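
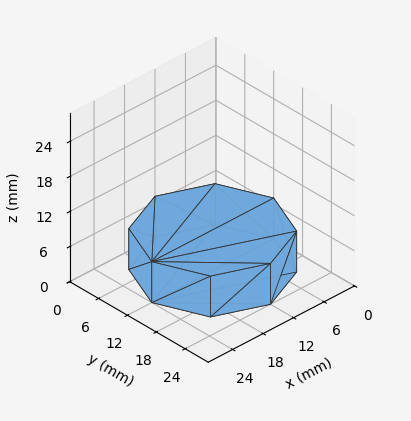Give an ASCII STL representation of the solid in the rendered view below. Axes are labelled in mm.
Reading the render: the shape is a regular 8-sided prism (a cylinder approximated with 8 flat sides), circumscribed radius ≈ 12 mm, height ≈ 7 mm (dimensions read to the nearest mm from the axis ticks). For the STL, each face is triangulated and given an outward normal.

solid part
  facet normal 0.0000 0.0000 -1.0000
    outer loop
      vertex 12.000 24.000 0.000
      vertex 20.485 20.485 0.000
      vertex 24.000 12.000 0.000
    endloop
  endfacet
  facet normal 0.0000 0.0000 -1.0000
    outer loop
      vertex 3.515 20.485 0.000
      vertex 12.000 24.000 0.000
      vertex 24.000 12.000 0.000
    endloop
  endfacet
  facet normal 0.0000 0.0000 -1.0000
    outer loop
      vertex 0.000 12.000 0.000
      vertex 3.515 20.485 0.000
      vertex 24.000 12.000 0.000
    endloop
  endfacet
  facet normal 0.0000 0.0000 -1.0000
    outer loop
      vertex 3.515 3.515 0.000
      vertex 0.000 12.000 0.000
      vertex 24.000 12.000 0.000
    endloop
  endfacet
  facet normal 0.0000 0.0000 -1.0000
    outer loop
      vertex 12.000 0.000 0.000
      vertex 3.515 3.515 0.000
      vertex 24.000 12.000 0.000
    endloop
  endfacet
  facet normal 0.0000 0.0000 -1.0000
    outer loop
      vertex 20.485 3.515 0.000
      vertex 12.000 0.000 0.000
      vertex 24.000 12.000 0.000
    endloop
  endfacet
  facet normal 0.0000 0.0000 1.0000
    outer loop
      vertex 24.000 12.000 7.000
      vertex 20.485 20.485 7.000
      vertex 12.000 24.000 7.000
    endloop
  endfacet
  facet normal 0.0000 0.0000 1.0000
    outer loop
      vertex 24.000 12.000 7.000
      vertex 12.000 24.000 7.000
      vertex 3.515 20.485 7.000
    endloop
  endfacet
  facet normal 0.0000 0.0000 1.0000
    outer loop
      vertex 24.000 12.000 7.000
      vertex 3.515 20.485 7.000
      vertex 0.000 12.000 7.000
    endloop
  endfacet
  facet normal 0.0000 0.0000 1.0000
    outer loop
      vertex 24.000 12.000 7.000
      vertex 0.000 12.000 7.000
      vertex 3.515 3.515 7.000
    endloop
  endfacet
  facet normal 0.0000 0.0000 1.0000
    outer loop
      vertex 24.000 12.000 7.000
      vertex 3.515 3.515 7.000
      vertex 12.000 0.000 7.000
    endloop
  endfacet
  facet normal 0.0000 0.0000 1.0000
    outer loop
      vertex 24.000 12.000 7.000
      vertex 12.000 0.000 7.000
      vertex 20.485 3.515 7.000
    endloop
  endfacet
  facet normal 0.9239 0.3827 0.0000
    outer loop
      vertex 24.000 12.000 0.000
      vertex 20.485 20.485 0.000
      vertex 20.485 20.485 7.000
    endloop
  endfacet
  facet normal 0.9239 0.3827 0.0000
    outer loop
      vertex 24.000 12.000 0.000
      vertex 20.485 20.485 7.000
      vertex 24.000 12.000 7.000
    endloop
  endfacet
  facet normal 0.3827 0.9239 0.0000
    outer loop
      vertex 20.485 20.485 0.000
      vertex 12.000 24.000 0.000
      vertex 12.000 24.000 7.000
    endloop
  endfacet
  facet normal 0.3827 0.9239 0.0000
    outer loop
      vertex 20.485 20.485 0.000
      vertex 12.000 24.000 7.000
      vertex 20.485 20.485 7.000
    endloop
  endfacet
  facet normal -0.3827 0.9239 0.0000
    outer loop
      vertex 12.000 24.000 0.000
      vertex 3.515 20.485 0.000
      vertex 3.515 20.485 7.000
    endloop
  endfacet
  facet normal -0.3827 0.9239 0.0000
    outer loop
      vertex 12.000 24.000 0.000
      vertex 3.515 20.485 7.000
      vertex 12.000 24.000 7.000
    endloop
  endfacet
  facet normal -0.9239 0.3827 0.0000
    outer loop
      vertex 3.515 20.485 0.000
      vertex 0.000 12.000 0.000
      vertex 0.000 12.000 7.000
    endloop
  endfacet
  facet normal -0.9239 0.3827 0.0000
    outer loop
      vertex 3.515 20.485 0.000
      vertex 0.000 12.000 7.000
      vertex 3.515 20.485 7.000
    endloop
  endfacet
  facet normal -0.9239 -0.3827 0.0000
    outer loop
      vertex 0.000 12.000 0.000
      vertex 3.515 3.515 0.000
      vertex 3.515 3.515 7.000
    endloop
  endfacet
  facet normal -0.9239 -0.3827 0.0000
    outer loop
      vertex 0.000 12.000 0.000
      vertex 3.515 3.515 7.000
      vertex 0.000 12.000 7.000
    endloop
  endfacet
  facet normal -0.3827 -0.9239 0.0000
    outer loop
      vertex 3.515 3.515 0.000
      vertex 12.000 0.000 0.000
      vertex 12.000 0.000 7.000
    endloop
  endfacet
  facet normal -0.3827 -0.9239 0.0000
    outer loop
      vertex 3.515 3.515 0.000
      vertex 12.000 0.000 7.000
      vertex 3.515 3.515 7.000
    endloop
  endfacet
  facet normal 0.3827 -0.9239 0.0000
    outer loop
      vertex 12.000 0.000 0.000
      vertex 20.485 3.515 0.000
      vertex 20.485 3.515 7.000
    endloop
  endfacet
  facet normal 0.3827 -0.9239 0.0000
    outer loop
      vertex 12.000 0.000 0.000
      vertex 20.485 3.515 7.000
      vertex 12.000 0.000 7.000
    endloop
  endfacet
  facet normal 0.9239 -0.3827 0.0000
    outer loop
      vertex 20.485 3.515 0.000
      vertex 24.000 12.000 0.000
      vertex 24.000 12.000 7.000
    endloop
  endfacet
  facet normal 0.9239 -0.3827 0.0000
    outer loop
      vertex 20.485 3.515 0.000
      vertex 24.000 12.000 7.000
      vertex 20.485 3.515 7.000
    endloop
  endfacet
endsolid part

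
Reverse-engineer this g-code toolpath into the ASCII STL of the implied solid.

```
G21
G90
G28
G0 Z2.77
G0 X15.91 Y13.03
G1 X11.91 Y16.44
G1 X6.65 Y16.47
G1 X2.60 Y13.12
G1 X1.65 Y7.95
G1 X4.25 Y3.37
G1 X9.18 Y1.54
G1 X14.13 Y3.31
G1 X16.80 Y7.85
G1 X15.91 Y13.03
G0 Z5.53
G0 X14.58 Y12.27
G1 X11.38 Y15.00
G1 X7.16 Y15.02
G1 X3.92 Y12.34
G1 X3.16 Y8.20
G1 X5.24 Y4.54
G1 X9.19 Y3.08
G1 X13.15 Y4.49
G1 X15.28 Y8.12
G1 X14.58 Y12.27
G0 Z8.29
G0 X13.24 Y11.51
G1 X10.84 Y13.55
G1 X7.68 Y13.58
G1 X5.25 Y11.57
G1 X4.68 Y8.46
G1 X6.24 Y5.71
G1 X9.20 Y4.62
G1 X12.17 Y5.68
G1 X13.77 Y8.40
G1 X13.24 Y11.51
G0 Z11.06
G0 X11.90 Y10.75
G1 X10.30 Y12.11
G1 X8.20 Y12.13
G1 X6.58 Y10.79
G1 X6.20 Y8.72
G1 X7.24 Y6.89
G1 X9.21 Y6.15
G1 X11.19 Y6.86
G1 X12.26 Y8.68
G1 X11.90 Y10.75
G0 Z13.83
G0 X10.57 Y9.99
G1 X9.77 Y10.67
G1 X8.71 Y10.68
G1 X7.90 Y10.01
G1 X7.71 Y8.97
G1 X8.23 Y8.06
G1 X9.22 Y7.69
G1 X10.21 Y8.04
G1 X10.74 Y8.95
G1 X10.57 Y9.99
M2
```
solid part
  facet normal 0.0000 0.0000 -1.0000
    outer loop
      vertex 6.13 17.92 0.00
      vertex 12.45 17.88 0.00
      vertex 17.25 13.79 0.00
    endloop
  endfacet
  facet normal 0.0000 0.0000 -1.0000
    outer loop
      vertex 1.27 13.90 0.00
      vertex 6.13 17.92 0.00
      vertex 17.25 13.79 0.00
    endloop
  endfacet
  facet normal 0.0000 0.0000 -1.0000
    outer loop
      vertex 0.13 7.69 0.00
      vertex 1.27 13.90 0.00
      vertex 17.25 13.79 0.00
    endloop
  endfacet
  facet normal 0.0000 0.0000 -1.0000
    outer loop
      vertex 3.25 2.20 0.00
      vertex 0.13 7.69 0.00
      vertex 17.25 13.79 0.00
    endloop
  endfacet
  facet normal 0.0000 0.0000 -1.0000
    outer loop
      vertex 9.17 0.00 0.00
      vertex 3.25 2.20 0.00
      vertex 17.25 13.79 0.00
    endloop
  endfacet
  facet normal 0.0000 0.0000 -1.0000
    outer loop
      vertex 15.11 2.12 0.00
      vertex 9.17 0.00 0.00
      vertex 17.25 13.79 0.00
    endloop
  endfacet
  facet normal 0.0000 0.0000 -1.0000
    outer loop
      vertex 18.31 7.57 0.00
      vertex 15.11 2.12 0.00
      vertex 17.25 13.79 0.00
    endloop
  endfacet
  facet normal 0.5748 0.6746 0.4633
    outer loop
      vertex 17.25 13.79 0.00
      vertex 12.45 17.88 0.00
      vertex 9.23 9.23 16.59
    endloop
  endfacet
  facet normal 0.0056 0.8862 0.4632
    outer loop
      vertex 12.45 17.88 0.00
      vertex 6.13 17.92 0.00
      vertex 9.23 9.23 16.59
    endloop
  endfacet
  facet normal -0.5649 0.6829 0.4633
    outer loop
      vertex 6.13 17.92 0.00
      vertex 1.27 13.90 0.00
      vertex 9.23 9.23 16.59
    endloop
  endfacet
  facet normal -0.8717 0.1600 0.4633
    outer loop
      vertex 1.27 13.90 0.00
      vertex 0.13 7.69 0.00
      vertex 9.23 9.23 16.59
    endloop
  endfacet
  facet normal -0.7705 -0.4379 0.4633
    outer loop
      vertex 0.13 7.69 0.00
      vertex 3.25 2.20 0.00
      vertex 9.23 9.23 16.59
    endloop
  endfacet
  facet normal -0.3087 -0.8307 0.4633
    outer loop
      vertex 3.25 2.20 0.00
      vertex 9.17 0.00 0.00
      vertex 9.23 9.23 16.59
    endloop
  endfacet
  facet normal 0.2979 -0.8346 0.4633
    outer loop
      vertex 9.17 0.00 0.00
      vertex 15.11 2.12 0.00
      vertex 9.23 9.23 16.59
    endloop
  endfacet
  facet normal 0.7643 -0.4487 0.4632
    outer loop
      vertex 15.11 2.12 0.00
      vertex 18.31 7.57 0.00
      vertex 9.23 9.23 16.59
    endloop
  endfacet
  facet normal 0.8736 0.1489 0.4633
    outer loop
      vertex 18.31 7.57 0.00
      vertex 17.25 13.79 0.00
      vertex 9.23 9.23 16.59
    endloop
  endfacet
endsolid part

The G0 Z moves step by Δz≈2.77 mm. The G1 loops shrink linearly with z, so the solid tapers from its base footprint up to z≈16.6. Closing with a flat bottom cap and the tapered top and triangulating gives 16 facets — a regular 9-sided pyramid, base circumscribed radius ≈ 9.23 mm, apex at z ≈ 16.6 mm.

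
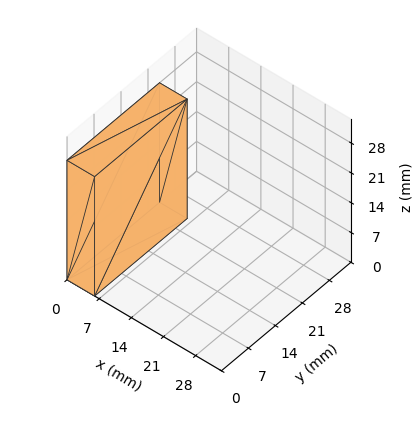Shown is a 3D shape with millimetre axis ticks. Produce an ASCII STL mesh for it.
Reading the render: the shape is a rectangular box, roughly 6 × 24 mm footprint and 28 mm tall (dimensions read to the nearest mm from the axis ticks). For the STL, each face is triangulated and given an outward normal.

solid part
  facet normal 0.0000 0.0000 -1.0000
    outer loop
      vertex 6.00 24.00 0.00
      vertex 6.00 0.00 0.00
      vertex 0.00 0.00 0.00
    endloop
  endfacet
  facet normal 0.0000 0.0000 -1.0000
    outer loop
      vertex 0.00 24.00 0.00
      vertex 6.00 24.00 0.00
      vertex 0.00 0.00 0.00
    endloop
  endfacet
  facet normal 0.0000 0.0000 1.0000
    outer loop
      vertex 0.00 0.00 28.00
      vertex 6.00 0.00 28.00
      vertex 6.00 24.00 28.00
    endloop
  endfacet
  facet normal 0.0000 0.0000 1.0000
    outer loop
      vertex 0.00 0.00 28.00
      vertex 6.00 24.00 28.00
      vertex 0.00 24.00 28.00
    endloop
  endfacet
  facet normal 0.0000 -1.0000 0.0000
    outer loop
      vertex 0.00 0.00 0.00
      vertex 6.00 0.00 0.00
      vertex 6.00 0.00 28.00
    endloop
  endfacet
  facet normal 0.0000 -1.0000 0.0000
    outer loop
      vertex 0.00 0.00 0.00
      vertex 6.00 0.00 28.00
      vertex 0.00 0.00 28.00
    endloop
  endfacet
  facet normal 0.0000 1.0000 0.0000
    outer loop
      vertex 6.00 24.00 28.00
      vertex 6.00 24.00 0.00
      vertex 0.00 24.00 0.00
    endloop
  endfacet
  facet normal 0.0000 1.0000 0.0000
    outer loop
      vertex 0.00 24.00 28.00
      vertex 6.00 24.00 28.00
      vertex 0.00 24.00 0.00
    endloop
  endfacet
  facet normal -1.0000 0.0000 0.0000
    outer loop
      vertex 0.00 24.00 28.00
      vertex 0.00 24.00 0.00
      vertex 0.00 0.00 0.00
    endloop
  endfacet
  facet normal -1.0000 0.0000 0.0000
    outer loop
      vertex 0.00 0.00 28.00
      vertex 0.00 24.00 28.00
      vertex 0.00 0.00 0.00
    endloop
  endfacet
  facet normal 1.0000 0.0000 0.0000
    outer loop
      vertex 6.00 0.00 0.00
      vertex 6.00 24.00 0.00
      vertex 6.00 24.00 28.00
    endloop
  endfacet
  facet normal 1.0000 0.0000 0.0000
    outer loop
      vertex 6.00 0.00 0.00
      vertex 6.00 24.00 28.00
      vertex 6.00 0.00 28.00
    endloop
  endfacet
endsolid part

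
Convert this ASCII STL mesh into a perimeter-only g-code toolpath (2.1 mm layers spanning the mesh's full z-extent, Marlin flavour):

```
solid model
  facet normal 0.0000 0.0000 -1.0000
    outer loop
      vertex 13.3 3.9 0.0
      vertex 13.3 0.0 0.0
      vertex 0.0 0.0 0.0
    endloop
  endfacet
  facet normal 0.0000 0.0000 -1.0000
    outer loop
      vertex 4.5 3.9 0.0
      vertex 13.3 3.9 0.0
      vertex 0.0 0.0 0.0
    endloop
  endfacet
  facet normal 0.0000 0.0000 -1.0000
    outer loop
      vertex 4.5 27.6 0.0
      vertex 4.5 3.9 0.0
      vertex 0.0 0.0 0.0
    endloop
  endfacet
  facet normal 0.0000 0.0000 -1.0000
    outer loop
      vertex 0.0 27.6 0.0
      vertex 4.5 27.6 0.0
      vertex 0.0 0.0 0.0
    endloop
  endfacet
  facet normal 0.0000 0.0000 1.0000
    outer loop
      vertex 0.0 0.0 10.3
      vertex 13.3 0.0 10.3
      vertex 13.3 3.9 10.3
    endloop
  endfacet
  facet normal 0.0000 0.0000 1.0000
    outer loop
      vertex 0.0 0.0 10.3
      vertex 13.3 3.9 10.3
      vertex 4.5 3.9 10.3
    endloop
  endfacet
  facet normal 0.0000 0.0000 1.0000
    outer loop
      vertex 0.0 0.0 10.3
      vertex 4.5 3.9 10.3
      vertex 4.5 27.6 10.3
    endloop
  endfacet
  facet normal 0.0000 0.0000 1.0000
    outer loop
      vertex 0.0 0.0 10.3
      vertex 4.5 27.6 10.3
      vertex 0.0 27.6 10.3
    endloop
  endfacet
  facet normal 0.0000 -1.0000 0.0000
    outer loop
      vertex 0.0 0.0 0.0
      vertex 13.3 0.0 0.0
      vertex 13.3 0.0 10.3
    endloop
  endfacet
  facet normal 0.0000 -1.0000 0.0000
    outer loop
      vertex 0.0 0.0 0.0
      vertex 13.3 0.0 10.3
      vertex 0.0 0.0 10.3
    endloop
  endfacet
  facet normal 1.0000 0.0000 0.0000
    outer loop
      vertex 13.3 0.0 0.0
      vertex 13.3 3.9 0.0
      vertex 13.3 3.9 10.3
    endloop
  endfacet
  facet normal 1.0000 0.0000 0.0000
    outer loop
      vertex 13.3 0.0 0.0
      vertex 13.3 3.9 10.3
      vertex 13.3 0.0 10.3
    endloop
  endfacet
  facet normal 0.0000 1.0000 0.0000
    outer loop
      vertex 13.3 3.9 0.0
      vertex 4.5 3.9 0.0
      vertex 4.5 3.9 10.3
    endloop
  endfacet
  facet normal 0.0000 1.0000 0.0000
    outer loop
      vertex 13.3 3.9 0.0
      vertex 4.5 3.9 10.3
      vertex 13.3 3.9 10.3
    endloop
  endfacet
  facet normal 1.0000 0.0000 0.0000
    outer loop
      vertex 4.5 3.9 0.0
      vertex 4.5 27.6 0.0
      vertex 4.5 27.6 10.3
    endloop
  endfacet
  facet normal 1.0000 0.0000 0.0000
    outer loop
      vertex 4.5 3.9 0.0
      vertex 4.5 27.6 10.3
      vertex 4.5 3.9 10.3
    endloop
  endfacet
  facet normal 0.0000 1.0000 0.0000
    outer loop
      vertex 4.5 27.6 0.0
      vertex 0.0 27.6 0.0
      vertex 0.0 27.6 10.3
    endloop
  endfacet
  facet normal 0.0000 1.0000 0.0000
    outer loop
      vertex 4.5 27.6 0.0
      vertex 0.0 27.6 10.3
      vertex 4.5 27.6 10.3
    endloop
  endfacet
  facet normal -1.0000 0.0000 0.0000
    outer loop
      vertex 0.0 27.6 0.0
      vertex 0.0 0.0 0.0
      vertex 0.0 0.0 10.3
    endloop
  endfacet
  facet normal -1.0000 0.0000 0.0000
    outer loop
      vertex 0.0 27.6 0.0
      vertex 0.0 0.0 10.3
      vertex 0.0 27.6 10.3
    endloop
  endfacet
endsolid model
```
; perimeter-only toolpath
G21 ; units = mm
G90 ; absolute positioning
G28 ; home
; layer 1
G0 Z2.1
G0 X0.0 Y0.0
G1 X13.3 Y0.0
G1 X13.3 Y3.9
G1 X4.5 Y3.9
G1 X4.5 Y27.6
G1 X0.0 Y27.6
G1 X0.0 Y0.0
; layer 2
G0 Z4.1
G0 X0.0 Y0.0
G1 X13.3 Y0.0
G1 X13.3 Y3.9
G1 X4.5 Y3.9
G1 X4.5 Y27.6
G1 X0.0 Y27.6
G1 X0.0 Y0.0
; layer 3
G0 Z6.2
G0 X0.0 Y0.0
G1 X13.3 Y0.0
G1 X13.3 Y3.9
G1 X4.5 Y3.9
G1 X4.5 Y27.6
G1 X0.0 Y27.6
G1 X0.0 Y0.0
; layer 4
G0 Z8.2
G0 X0.0 Y0.0
G1 X13.3 Y0.0
G1 X13.3 Y3.9
G1 X4.5 Y3.9
G1 X4.5 Y27.6
G1 X0.0 Y27.6
G1 X0.0 Y0.0
; layer 5
G0 Z10.3
G0 X0.0 Y0.0
G1 X13.3 Y0.0
G1 X13.3 Y3.9
G1 X4.5 Y3.9
G1 X4.5 Y27.6
G1 X0.0 Y27.6
G1 X0.0 Y0.0
M2 ; end

The solid is an L-shaped prism: outer 13.3 × 27.6 mm, arm thicknesses ≈ 3.9 mm (horizontal) and 4.5 mm (vertical), extruded 10.3 mm in z. Slicing at Δz = 2.1 mm — 5 equal slices spanning the solid's height, so layer i sits at z = i·h/5 — gives 5 non-empty perimeters. Each is a 6-segment closed polygon; G0 lifts to the layer z and rapids to the start vertex, then G1 traces the edges.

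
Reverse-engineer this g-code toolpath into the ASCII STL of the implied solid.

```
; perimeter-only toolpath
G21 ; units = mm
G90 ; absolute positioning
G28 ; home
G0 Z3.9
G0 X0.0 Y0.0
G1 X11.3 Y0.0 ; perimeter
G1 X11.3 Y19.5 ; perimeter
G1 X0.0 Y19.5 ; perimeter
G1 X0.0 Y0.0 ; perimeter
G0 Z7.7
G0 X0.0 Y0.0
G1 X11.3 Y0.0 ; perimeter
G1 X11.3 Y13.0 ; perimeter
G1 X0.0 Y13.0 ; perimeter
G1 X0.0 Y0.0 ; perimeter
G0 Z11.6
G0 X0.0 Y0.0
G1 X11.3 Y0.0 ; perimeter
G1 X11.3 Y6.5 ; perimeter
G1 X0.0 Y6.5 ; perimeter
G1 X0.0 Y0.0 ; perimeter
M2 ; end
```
solid part
  facet normal 0.0000 0.0000 -1.0000
    outer loop
      vertex 11.3 26.0 0.0
      vertex 11.3 0.0 0.0
      vertex 0.0 0.0 0.0
    endloop
  endfacet
  facet normal 0.0000 0.0000 -1.0000
    outer loop
      vertex 0.0 26.0 0.0
      vertex 11.3 26.0 0.0
      vertex 0.0 0.0 0.0
    endloop
  endfacet
  facet normal 0.0000 -1.0000 0.0000
    outer loop
      vertex 0.0 0.0 0.0
      vertex 11.3 0.0 0.0
      vertex 11.3 0.0 15.4
    endloop
  endfacet
  facet normal 0.0000 -1.0000 0.0000
    outer loop
      vertex 0.0 0.0 0.0
      vertex 11.3 0.0 15.4
      vertex 0.0 0.0 15.4
    endloop
  endfacet
  facet normal 0.0000 0.5096 0.8604
    outer loop
      vertex 0.0 0.0 15.4
      vertex 11.3 0.0 15.4
      vertex 11.3 26.0 0.0
    endloop
  endfacet
  facet normal 0.0000 0.5096 0.8604
    outer loop
      vertex 0.0 0.0 15.4
      vertex 11.3 26.0 0.0
      vertex 0.0 26.0 0.0
    endloop
  endfacet
  facet normal -1.0000 0.0000 0.0000
    outer loop
      vertex 0.0 0.0 15.4
      vertex 0.0 26.0 0.0
      vertex 0.0 0.0 0.0
    endloop
  endfacet
  facet normal 1.0000 0.0000 0.0000
    outer loop
      vertex 11.3 0.0 0.0
      vertex 11.3 26.0 0.0
      vertex 11.3 0.0 15.4
    endloop
  endfacet
endsolid part

The G0 Z moves step by Δz≈3.9 mm. The G1 loops shrink linearly with z, so the solid tapers from its base footprint up to z≈15.4. Closing with a flat bottom cap and the tapered top and triangulating gives 8 facets — a wedge (ramp): 11.3 × 26 mm base, rising to 15.4 mm along the y=0 edge and sloping linearly to z=0 at y=26.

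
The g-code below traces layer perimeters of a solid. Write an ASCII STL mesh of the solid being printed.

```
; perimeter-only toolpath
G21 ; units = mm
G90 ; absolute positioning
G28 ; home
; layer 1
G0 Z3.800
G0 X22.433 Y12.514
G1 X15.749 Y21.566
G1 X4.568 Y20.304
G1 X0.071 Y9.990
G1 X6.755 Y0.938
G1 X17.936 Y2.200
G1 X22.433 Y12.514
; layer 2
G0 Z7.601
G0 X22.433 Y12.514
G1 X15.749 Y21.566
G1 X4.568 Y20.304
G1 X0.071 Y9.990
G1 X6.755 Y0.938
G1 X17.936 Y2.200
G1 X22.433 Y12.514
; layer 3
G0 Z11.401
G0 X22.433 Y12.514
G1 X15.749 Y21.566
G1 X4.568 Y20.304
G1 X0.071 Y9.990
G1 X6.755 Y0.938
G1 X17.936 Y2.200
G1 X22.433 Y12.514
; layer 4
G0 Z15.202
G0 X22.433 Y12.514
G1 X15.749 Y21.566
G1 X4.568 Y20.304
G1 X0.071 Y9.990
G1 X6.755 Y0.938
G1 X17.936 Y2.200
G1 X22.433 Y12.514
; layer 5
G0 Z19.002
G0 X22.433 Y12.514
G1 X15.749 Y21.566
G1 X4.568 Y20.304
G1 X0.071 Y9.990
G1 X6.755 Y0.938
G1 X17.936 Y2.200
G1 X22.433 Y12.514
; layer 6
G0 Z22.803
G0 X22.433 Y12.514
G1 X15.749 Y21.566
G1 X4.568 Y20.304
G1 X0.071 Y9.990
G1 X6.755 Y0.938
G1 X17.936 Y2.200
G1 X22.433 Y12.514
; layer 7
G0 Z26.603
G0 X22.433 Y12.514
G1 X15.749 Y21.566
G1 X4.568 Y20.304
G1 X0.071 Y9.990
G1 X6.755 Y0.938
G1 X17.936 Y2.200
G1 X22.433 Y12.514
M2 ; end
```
solid part
  facet normal 0.0000 0.0000 -1.0000
    outer loop
      vertex 4.568 20.304 0.000
      vertex 15.749 21.566 0.000
      vertex 22.433 12.514 0.000
    endloop
  endfacet
  facet normal 0.0000 0.0000 -1.0000
    outer loop
      vertex 0.071 9.990 0.000
      vertex 4.568 20.304 0.000
      vertex 22.433 12.514 0.000
    endloop
  endfacet
  facet normal 0.0000 0.0000 -1.0000
    outer loop
      vertex 6.755 0.938 0.000
      vertex 0.071 9.990 0.000
      vertex 22.433 12.514 0.000
    endloop
  endfacet
  facet normal 0.0000 0.0000 -1.0000
    outer loop
      vertex 17.936 2.200 0.000
      vertex 6.755 0.938 0.000
      vertex 22.433 12.514 0.000
    endloop
  endfacet
  facet normal 0.0000 0.0000 1.0000
    outer loop
      vertex 22.433 12.514 26.603
      vertex 15.749 21.566 26.603
      vertex 4.568 20.304 26.603
    endloop
  endfacet
  facet normal 0.0000 0.0000 1.0000
    outer loop
      vertex 22.433 12.514 26.603
      vertex 4.568 20.304 26.603
      vertex 0.071 9.990 26.603
    endloop
  endfacet
  facet normal 0.0000 0.0000 1.0000
    outer loop
      vertex 22.433 12.514 26.603
      vertex 0.071 9.990 26.603
      vertex 6.755 0.938 26.603
    endloop
  endfacet
  facet normal 0.0000 0.0000 1.0000
    outer loop
      vertex 22.433 12.514 26.603
      vertex 6.755 0.938 26.603
      vertex 17.936 2.200 26.603
    endloop
  endfacet
  facet normal 0.8045 0.5940 0.0000
    outer loop
      vertex 22.433 12.514 0.000
      vertex 15.749 21.566 0.000
      vertex 15.749 21.566 26.603
    endloop
  endfacet
  facet normal 0.8045 0.5940 0.0000
    outer loop
      vertex 22.433 12.514 0.000
      vertex 15.749 21.566 26.603
      vertex 22.433 12.514 26.603
    endloop
  endfacet
  facet normal -0.1122 0.9937 0.0000
    outer loop
      vertex 15.749 21.566 0.000
      vertex 4.568 20.304 0.000
      vertex 4.568 20.304 26.603
    endloop
  endfacet
  facet normal -0.1122 0.9937 0.0000
    outer loop
      vertex 15.749 21.566 0.000
      vertex 4.568 20.304 26.603
      vertex 15.749 21.566 26.603
    endloop
  endfacet
  facet normal -0.9167 0.3997 0.0000
    outer loop
      vertex 4.568 20.304 0.000
      vertex 0.071 9.990 0.000
      vertex 0.071 9.990 26.603
    endloop
  endfacet
  facet normal -0.9167 0.3997 0.0000
    outer loop
      vertex 4.568 20.304 0.000
      vertex 0.071 9.990 26.603
      vertex 4.568 20.304 26.603
    endloop
  endfacet
  facet normal -0.8045 -0.5940 0.0000
    outer loop
      vertex 0.071 9.990 0.000
      vertex 6.755 0.938 0.000
      vertex 6.755 0.938 26.603
    endloop
  endfacet
  facet normal -0.8045 -0.5940 0.0000
    outer loop
      vertex 0.071 9.990 0.000
      vertex 6.755 0.938 26.603
      vertex 0.071 9.990 26.603
    endloop
  endfacet
  facet normal 0.1122 -0.9937 0.0000
    outer loop
      vertex 6.755 0.938 0.000
      vertex 17.936 2.200 0.000
      vertex 17.936 2.200 26.603
    endloop
  endfacet
  facet normal 0.1122 -0.9937 0.0000
    outer loop
      vertex 6.755 0.938 0.000
      vertex 17.936 2.200 26.603
      vertex 6.755 0.938 26.603
    endloop
  endfacet
  facet normal 0.9167 -0.3997 0.0000
    outer loop
      vertex 17.936 2.200 0.000
      vertex 22.433 12.514 0.000
      vertex 22.433 12.514 26.603
    endloop
  endfacet
  facet normal 0.9167 -0.3997 0.0000
    outer loop
      vertex 17.936 2.200 0.000
      vertex 22.433 12.514 26.603
      vertex 17.936 2.200 26.603
    endloop
  endfacet
endsolid part

The G0 Z moves step by Δz≈3.800 mm. Every layer's G1 loop is the same polygon, so the solid is a straight extrusion of it from z=0 to z≈26.6. Closing with flat bottom and top caps and triangulating gives 20 facets — a regular 6-sided prism (a cylinder approximated with 6 flat sides), circumscribed radius ≈ 11.3 mm, height ≈ 26.6 mm.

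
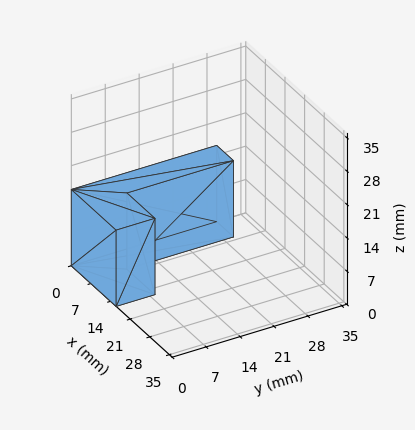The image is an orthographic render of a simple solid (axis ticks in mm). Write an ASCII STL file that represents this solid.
Reading the render: the shape is an L-shaped prism: outer 16 × 30 mm, arm thicknesses ≈ 8 mm (horizontal) and 6 mm (vertical), extruded 16 mm in z (dimensions read to the nearest mm from the axis ticks). For the STL, each face is triangulated and given an outward normal.

solid part
  facet normal 0.0000 0.0000 -1.0000
    outer loop
      vertex 16.00 8.00 0.00
      vertex 16.00 0.00 0.00
      vertex 0.00 0.00 0.00
    endloop
  endfacet
  facet normal 0.0000 0.0000 -1.0000
    outer loop
      vertex 6.00 8.00 0.00
      vertex 16.00 8.00 0.00
      vertex 0.00 0.00 0.00
    endloop
  endfacet
  facet normal 0.0000 0.0000 -1.0000
    outer loop
      vertex 6.00 30.00 0.00
      vertex 6.00 8.00 0.00
      vertex 0.00 0.00 0.00
    endloop
  endfacet
  facet normal 0.0000 0.0000 -1.0000
    outer loop
      vertex 0.00 30.00 0.00
      vertex 6.00 30.00 0.00
      vertex 0.00 0.00 0.00
    endloop
  endfacet
  facet normal 0.0000 0.0000 1.0000
    outer loop
      vertex 0.00 0.00 16.00
      vertex 16.00 0.00 16.00
      vertex 16.00 8.00 16.00
    endloop
  endfacet
  facet normal 0.0000 0.0000 1.0000
    outer loop
      vertex 0.00 0.00 16.00
      vertex 16.00 8.00 16.00
      vertex 6.00 8.00 16.00
    endloop
  endfacet
  facet normal 0.0000 0.0000 1.0000
    outer loop
      vertex 0.00 0.00 16.00
      vertex 6.00 8.00 16.00
      vertex 6.00 30.00 16.00
    endloop
  endfacet
  facet normal 0.0000 0.0000 1.0000
    outer loop
      vertex 0.00 0.00 16.00
      vertex 6.00 30.00 16.00
      vertex 0.00 30.00 16.00
    endloop
  endfacet
  facet normal 0.0000 -1.0000 0.0000
    outer loop
      vertex 0.00 0.00 0.00
      vertex 16.00 0.00 0.00
      vertex 16.00 0.00 16.00
    endloop
  endfacet
  facet normal 0.0000 -1.0000 0.0000
    outer loop
      vertex 0.00 0.00 0.00
      vertex 16.00 0.00 16.00
      vertex 0.00 0.00 16.00
    endloop
  endfacet
  facet normal 1.0000 0.0000 0.0000
    outer loop
      vertex 16.00 0.00 0.00
      vertex 16.00 8.00 0.00
      vertex 16.00 8.00 16.00
    endloop
  endfacet
  facet normal 1.0000 0.0000 0.0000
    outer loop
      vertex 16.00 0.00 0.00
      vertex 16.00 8.00 16.00
      vertex 16.00 0.00 16.00
    endloop
  endfacet
  facet normal 0.0000 1.0000 0.0000
    outer loop
      vertex 16.00 8.00 0.00
      vertex 6.00 8.00 0.00
      vertex 6.00 8.00 16.00
    endloop
  endfacet
  facet normal 0.0000 1.0000 0.0000
    outer loop
      vertex 16.00 8.00 0.00
      vertex 6.00 8.00 16.00
      vertex 16.00 8.00 16.00
    endloop
  endfacet
  facet normal 1.0000 0.0000 0.0000
    outer loop
      vertex 6.00 8.00 0.00
      vertex 6.00 30.00 0.00
      vertex 6.00 30.00 16.00
    endloop
  endfacet
  facet normal 1.0000 0.0000 0.0000
    outer loop
      vertex 6.00 8.00 0.00
      vertex 6.00 30.00 16.00
      vertex 6.00 8.00 16.00
    endloop
  endfacet
  facet normal 0.0000 1.0000 0.0000
    outer loop
      vertex 6.00 30.00 0.00
      vertex 0.00 30.00 0.00
      vertex 0.00 30.00 16.00
    endloop
  endfacet
  facet normal 0.0000 1.0000 0.0000
    outer loop
      vertex 6.00 30.00 0.00
      vertex 0.00 30.00 16.00
      vertex 6.00 30.00 16.00
    endloop
  endfacet
  facet normal -1.0000 0.0000 0.0000
    outer loop
      vertex 0.00 30.00 0.00
      vertex 0.00 0.00 0.00
      vertex 0.00 0.00 16.00
    endloop
  endfacet
  facet normal -1.0000 0.0000 0.0000
    outer loop
      vertex 0.00 30.00 0.00
      vertex 0.00 0.00 16.00
      vertex 0.00 30.00 16.00
    endloop
  endfacet
endsolid part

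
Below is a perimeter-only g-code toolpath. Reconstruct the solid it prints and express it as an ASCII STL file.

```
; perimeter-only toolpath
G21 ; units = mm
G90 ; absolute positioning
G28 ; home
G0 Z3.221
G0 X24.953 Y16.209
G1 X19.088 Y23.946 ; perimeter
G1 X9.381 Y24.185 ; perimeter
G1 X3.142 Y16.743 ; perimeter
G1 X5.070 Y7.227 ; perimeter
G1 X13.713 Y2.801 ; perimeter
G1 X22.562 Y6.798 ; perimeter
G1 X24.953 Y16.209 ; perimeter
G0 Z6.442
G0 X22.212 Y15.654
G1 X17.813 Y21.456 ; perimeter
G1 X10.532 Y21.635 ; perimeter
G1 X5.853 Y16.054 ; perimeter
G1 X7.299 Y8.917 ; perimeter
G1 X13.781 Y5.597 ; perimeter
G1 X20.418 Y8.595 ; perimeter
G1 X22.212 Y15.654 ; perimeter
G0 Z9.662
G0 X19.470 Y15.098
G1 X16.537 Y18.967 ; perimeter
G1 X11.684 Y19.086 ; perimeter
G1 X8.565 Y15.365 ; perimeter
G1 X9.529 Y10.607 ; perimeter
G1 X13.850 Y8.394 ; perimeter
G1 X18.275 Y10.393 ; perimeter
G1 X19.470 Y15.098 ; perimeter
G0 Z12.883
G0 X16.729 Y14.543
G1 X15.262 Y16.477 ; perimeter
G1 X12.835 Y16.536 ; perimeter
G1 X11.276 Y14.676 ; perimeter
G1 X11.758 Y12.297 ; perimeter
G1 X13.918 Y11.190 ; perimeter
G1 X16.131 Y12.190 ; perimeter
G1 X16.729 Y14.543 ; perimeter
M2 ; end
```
solid part
  facet normal 0.0000 0.0000 -1.0000
    outer loop
      vertex 8.229 26.734 0.000
      vertex 20.363 26.436 0.000
      vertex 27.695 16.765 0.000
    endloop
  endfacet
  facet normal 0.0000 0.0000 -1.0000
    outer loop
      vertex 0.431 17.432 0.000
      vertex 8.229 26.734 0.000
      vertex 27.695 16.765 0.000
    endloop
  endfacet
  facet normal 0.0000 0.0000 -1.0000
    outer loop
      vertex 2.841 5.537 0.000
      vertex 0.431 17.432 0.000
      vertex 27.695 16.765 0.000
    endloop
  endfacet
  facet normal 0.0000 0.0000 -1.0000
    outer loop
      vertex 13.644 0.004 0.000
      vertex 2.841 5.537 0.000
      vertex 27.695 16.765 0.000
    endloop
  endfacet
  facet normal 0.0000 0.0000 -1.0000
    outer loop
      vertex 24.706 5.001 0.000
      vertex 13.644 0.004 0.000
      vertex 27.695 16.765 0.000
    endloop
  endfacet
  facet normal 0.6276 0.4758 0.6163
    outer loop
      vertex 27.695 16.765 0.000
      vertex 20.363 26.436 0.000
      vertex 13.987 13.987 16.104
    endloop
  endfacet
  facet normal 0.0193 0.7873 0.6163
    outer loop
      vertex 20.363 26.436 0.000
      vertex 8.229 26.734 0.000
      vertex 13.987 13.987 16.104
    endloop
  endfacet
  facet normal -0.6035 0.5059 0.6163
    outer loop
      vertex 8.229 26.734 0.000
      vertex 0.431 17.432 0.000
      vertex 13.987 13.987 16.104
    endloop
  endfacet
  facet normal -0.7718 -0.1564 0.6163
    outer loop
      vertex 0.431 17.432 0.000
      vertex 2.841 5.537 0.000
      vertex 13.987 13.987 16.104
    endloop
  endfacet
  facet normal -0.3590 -0.7009 0.6163
    outer loop
      vertex 2.841 5.537 0.000
      vertex 13.644 0.004 0.000
      vertex 13.987 13.987 16.104
    endloop
  endfacet
  facet normal 0.3242 -0.7177 0.6163
    outer loop
      vertex 13.644 0.004 0.000
      vertex 24.706 5.001 0.000
      vertex 13.987 13.987 16.104
    endloop
  endfacet
  facet normal 0.7633 -0.1939 0.6163
    outer loop
      vertex 24.706 5.001 0.000
      vertex 27.695 16.765 0.000
      vertex 13.987 13.987 16.104
    endloop
  endfacet
endsolid part

The G0 Z moves step by Δz≈3.221 mm. The G1 loops shrink linearly with z, so the solid tapers from its base footprint up to z≈16.1. Closing with a flat bottom cap and the tapered top and triangulating gives 12 facets — a regular 7-sided pyramid, base circumscribed radius ≈ 14 mm, apex at z ≈ 16.1 mm.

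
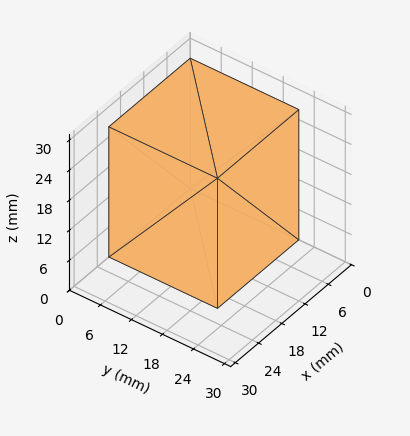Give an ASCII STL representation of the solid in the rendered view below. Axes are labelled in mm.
Reading the render: the shape is a rectangular box, roughly 21 × 21 mm footprint and 26 mm tall (dimensions read to the nearest mm from the axis ticks). For the STL, each face is triangulated and given an outward normal.

solid part
  facet normal 0.0000 0.0000 -1.0000
    outer loop
      vertex 21.000 21.000 0.000
      vertex 21.000 0.000 0.000
      vertex 0.000 0.000 0.000
    endloop
  endfacet
  facet normal 0.0000 0.0000 -1.0000
    outer loop
      vertex 0.000 21.000 0.000
      vertex 21.000 21.000 0.000
      vertex 0.000 0.000 0.000
    endloop
  endfacet
  facet normal 0.0000 0.0000 1.0000
    outer loop
      vertex 0.000 0.000 26.000
      vertex 21.000 0.000 26.000
      vertex 21.000 21.000 26.000
    endloop
  endfacet
  facet normal 0.0000 0.0000 1.0000
    outer loop
      vertex 0.000 0.000 26.000
      vertex 21.000 21.000 26.000
      vertex 0.000 21.000 26.000
    endloop
  endfacet
  facet normal 0.0000 -1.0000 0.0000
    outer loop
      vertex 0.000 0.000 0.000
      vertex 21.000 0.000 0.000
      vertex 21.000 0.000 26.000
    endloop
  endfacet
  facet normal 0.0000 -1.0000 0.0000
    outer loop
      vertex 0.000 0.000 0.000
      vertex 21.000 0.000 26.000
      vertex 0.000 0.000 26.000
    endloop
  endfacet
  facet normal 0.0000 1.0000 0.0000
    outer loop
      vertex 21.000 21.000 26.000
      vertex 21.000 21.000 0.000
      vertex 0.000 21.000 0.000
    endloop
  endfacet
  facet normal 0.0000 1.0000 0.0000
    outer loop
      vertex 0.000 21.000 26.000
      vertex 21.000 21.000 26.000
      vertex 0.000 21.000 0.000
    endloop
  endfacet
  facet normal -1.0000 0.0000 0.0000
    outer loop
      vertex 0.000 21.000 26.000
      vertex 0.000 21.000 0.000
      vertex 0.000 0.000 0.000
    endloop
  endfacet
  facet normal -1.0000 0.0000 0.0000
    outer loop
      vertex 0.000 0.000 26.000
      vertex 0.000 21.000 26.000
      vertex 0.000 0.000 0.000
    endloop
  endfacet
  facet normal 1.0000 0.0000 0.0000
    outer loop
      vertex 21.000 0.000 0.000
      vertex 21.000 21.000 0.000
      vertex 21.000 21.000 26.000
    endloop
  endfacet
  facet normal 1.0000 0.0000 0.0000
    outer loop
      vertex 21.000 0.000 0.000
      vertex 21.000 21.000 26.000
      vertex 21.000 0.000 26.000
    endloop
  endfacet
endsolid part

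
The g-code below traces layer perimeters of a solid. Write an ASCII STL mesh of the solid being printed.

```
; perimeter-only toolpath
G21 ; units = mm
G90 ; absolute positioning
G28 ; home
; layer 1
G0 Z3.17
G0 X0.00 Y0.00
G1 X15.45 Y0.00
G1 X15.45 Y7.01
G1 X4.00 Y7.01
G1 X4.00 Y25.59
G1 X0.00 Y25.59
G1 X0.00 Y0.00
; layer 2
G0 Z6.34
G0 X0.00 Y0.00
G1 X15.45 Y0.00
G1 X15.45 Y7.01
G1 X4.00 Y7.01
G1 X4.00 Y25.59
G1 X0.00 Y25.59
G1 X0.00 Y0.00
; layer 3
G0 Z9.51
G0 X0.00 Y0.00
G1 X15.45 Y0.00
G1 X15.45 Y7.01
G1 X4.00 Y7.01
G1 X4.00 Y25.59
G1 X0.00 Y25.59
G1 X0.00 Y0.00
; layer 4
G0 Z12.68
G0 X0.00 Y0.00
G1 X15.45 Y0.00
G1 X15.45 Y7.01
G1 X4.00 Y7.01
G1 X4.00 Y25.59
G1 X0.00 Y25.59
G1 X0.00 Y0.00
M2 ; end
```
solid part
  facet normal 0.0000 0.0000 -1.0000
    outer loop
      vertex 15.45 7.01 0.00
      vertex 15.45 0.00 0.00
      vertex 0.00 0.00 0.00
    endloop
  endfacet
  facet normal 0.0000 0.0000 -1.0000
    outer loop
      vertex 4.00 7.01 0.00
      vertex 15.45 7.01 0.00
      vertex 0.00 0.00 0.00
    endloop
  endfacet
  facet normal 0.0000 0.0000 -1.0000
    outer loop
      vertex 4.00 25.59 0.00
      vertex 4.00 7.01 0.00
      vertex 0.00 0.00 0.00
    endloop
  endfacet
  facet normal 0.0000 0.0000 -1.0000
    outer loop
      vertex 0.00 25.59 0.00
      vertex 4.00 25.59 0.00
      vertex 0.00 0.00 0.00
    endloop
  endfacet
  facet normal 0.0000 0.0000 1.0000
    outer loop
      vertex 0.00 0.00 12.68
      vertex 15.45 0.00 12.68
      vertex 15.45 7.01 12.68
    endloop
  endfacet
  facet normal 0.0000 0.0000 1.0000
    outer loop
      vertex 0.00 0.00 12.68
      vertex 15.45 7.01 12.68
      vertex 4.00 7.01 12.68
    endloop
  endfacet
  facet normal 0.0000 0.0000 1.0000
    outer loop
      vertex 0.00 0.00 12.68
      vertex 4.00 7.01 12.68
      vertex 4.00 25.59 12.68
    endloop
  endfacet
  facet normal 0.0000 0.0000 1.0000
    outer loop
      vertex 0.00 0.00 12.68
      vertex 4.00 25.59 12.68
      vertex 0.00 25.59 12.68
    endloop
  endfacet
  facet normal 0.0000 -1.0000 0.0000
    outer loop
      vertex 0.00 0.00 0.00
      vertex 15.45 0.00 0.00
      vertex 15.45 0.00 12.68
    endloop
  endfacet
  facet normal 0.0000 -1.0000 0.0000
    outer loop
      vertex 0.00 0.00 0.00
      vertex 15.45 0.00 12.68
      vertex 0.00 0.00 12.68
    endloop
  endfacet
  facet normal 1.0000 0.0000 0.0000
    outer loop
      vertex 15.45 0.00 0.00
      vertex 15.45 7.01 0.00
      vertex 15.45 7.01 12.68
    endloop
  endfacet
  facet normal 1.0000 0.0000 0.0000
    outer loop
      vertex 15.45 0.00 0.00
      vertex 15.45 7.01 12.68
      vertex 15.45 0.00 12.68
    endloop
  endfacet
  facet normal 0.0000 1.0000 0.0000
    outer loop
      vertex 15.45 7.01 0.00
      vertex 4.00 7.01 0.00
      vertex 4.00 7.01 12.68
    endloop
  endfacet
  facet normal 0.0000 1.0000 0.0000
    outer loop
      vertex 15.45 7.01 0.00
      vertex 4.00 7.01 12.68
      vertex 15.45 7.01 12.68
    endloop
  endfacet
  facet normal 1.0000 0.0000 0.0000
    outer loop
      vertex 4.00 7.01 0.00
      vertex 4.00 25.59 0.00
      vertex 4.00 25.59 12.68
    endloop
  endfacet
  facet normal 1.0000 0.0000 0.0000
    outer loop
      vertex 4.00 7.01 0.00
      vertex 4.00 25.59 12.68
      vertex 4.00 7.01 12.68
    endloop
  endfacet
  facet normal 0.0000 1.0000 0.0000
    outer loop
      vertex 4.00 25.59 0.00
      vertex 0.00 25.59 0.00
      vertex 0.00 25.59 12.68
    endloop
  endfacet
  facet normal 0.0000 1.0000 0.0000
    outer loop
      vertex 4.00 25.59 0.00
      vertex 0.00 25.59 12.68
      vertex 4.00 25.59 12.68
    endloop
  endfacet
  facet normal -1.0000 0.0000 0.0000
    outer loop
      vertex 0.00 25.59 0.00
      vertex 0.00 0.00 0.00
      vertex 0.00 0.00 12.68
    endloop
  endfacet
  facet normal -1.0000 0.0000 0.0000
    outer loop
      vertex 0.00 25.59 0.00
      vertex 0.00 0.00 12.68
      vertex 0.00 25.59 12.68
    endloop
  endfacet
endsolid part

The G0 Z moves step by Δz≈3.17 mm. Every layer's G1 loop is the same polygon, so the solid is a straight extrusion of it from z=0 to z≈12.7. Closing with flat bottom and top caps and triangulating gives 20 facets — an L-shaped prism: outer 15.4 × 25.6 mm, arm thicknesses ≈ 7.01 mm (horizontal) and 4 mm (vertical), extruded 12.7 mm in z.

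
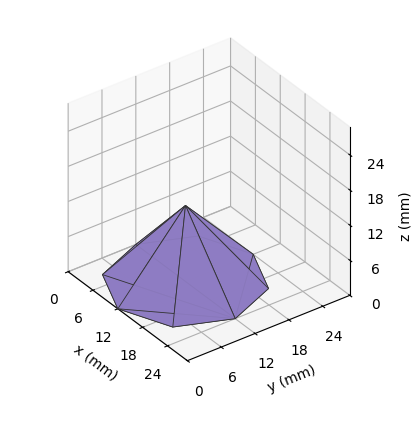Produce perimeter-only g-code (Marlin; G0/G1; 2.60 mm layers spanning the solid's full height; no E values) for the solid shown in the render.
Reading the render: the shape is a regular 8-sided pyramid, base circumscribed radius ≈ 12 mm, apex at z ≈ 13 mm (dimensions read to the nearest mm from the axis ticks). For the g-code, the solid's height is divided into equal slices at the stated Δz and each level perimeter traced with G1 moves after a G0 lift.

; perimeter-only toolpath
G21 ; units = mm
G90 ; absolute positioning
G28 ; home
; layer 1
G0 Z2.60
G0 X21.60 Y12.00
G1 X18.79 Y18.79
G1 X12.00 Y21.60
G1 X5.21 Y18.79
G1 X2.40 Y12.00
G1 X5.21 Y5.21
G1 X12.00 Y2.40
G1 X18.79 Y5.21
G1 X21.60 Y12.00
; layer 2
G0 Z5.20
G0 X19.20 Y12.00
G1 X17.09 Y17.09
G1 X12.00 Y19.20
G1 X6.91 Y17.09
G1 X4.80 Y12.00
G1 X6.91 Y6.91
G1 X12.00 Y4.80
G1 X17.09 Y6.91
G1 X19.20 Y12.00
; layer 3
G0 Z7.80
G0 X16.80 Y12.00
G1 X15.40 Y15.40
G1 X12.00 Y16.80
G1 X8.60 Y15.40
G1 X7.20 Y12.00
G1 X8.60 Y8.60
G1 X12.00 Y7.20
G1 X15.40 Y8.60
G1 X16.80 Y12.00
; layer 4
G0 Z10.40
G0 X14.40 Y12.00
G1 X13.70 Y13.70
G1 X12.00 Y14.40
G1 X10.30 Y13.70
G1 X9.60 Y12.00
G1 X10.30 Y10.30
G1 X12.00 Y9.60
G1 X13.70 Y10.30
G1 X14.40 Y12.00
M2 ; end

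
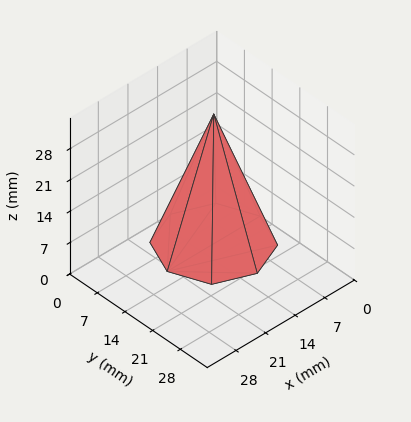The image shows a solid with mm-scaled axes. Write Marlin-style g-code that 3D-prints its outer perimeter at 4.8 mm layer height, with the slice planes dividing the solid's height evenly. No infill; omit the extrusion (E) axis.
Reading the render: the shape is a regular 8-sided pyramid, base circumscribed radius ≈ 11 mm, apex at z ≈ 29 mm (dimensions read to the nearest mm from the axis ticks). For the g-code, the solid's height is divided into equal slices at the stated Δz and each level perimeter traced with G1 moves after a G0 lift.

; perimeter-only toolpath
G21 ; units = mm
G90 ; absolute positioning
G28 ; home
; layer 1
G0 Z4.8
G0 X20.2 Y11.0
G1 X17.5 Y17.5
G1 X11.0 Y20.2
G1 X4.5 Y17.5
G1 X1.8 Y11.0
G1 X4.5 Y4.5
G1 X11.0 Y1.8
G1 X17.5 Y4.5
G1 X20.2 Y11.0
; layer 2
G0 Z9.7
G0 X18.3 Y11.0
G1 X16.2 Y16.2
G1 X11.0 Y18.3
G1 X5.8 Y16.2
G1 X3.7 Y11.0
G1 X5.8 Y5.8
G1 X11.0 Y3.7
G1 X16.2 Y5.8
G1 X18.3 Y11.0
; layer 3
G0 Z14.5
G0 X16.5 Y11.0
G1 X14.9 Y14.9
G1 X11.0 Y16.5
G1 X7.1 Y14.9
G1 X5.5 Y11.0
G1 X7.1 Y7.1
G1 X11.0 Y5.5
G1 X14.9 Y7.1
G1 X16.5 Y11.0
; layer 4
G0 Z19.3
G0 X14.7 Y11.0
G1 X13.6 Y13.6
G1 X11.0 Y14.7
G1 X8.4 Y13.6
G1 X7.3 Y11.0
G1 X8.4 Y8.4
G1 X11.0 Y7.3
G1 X13.6 Y8.4
G1 X14.7 Y11.0
; layer 5
G0 Z24.2
G0 X12.8 Y11.0
G1 X12.3 Y12.3
G1 X11.0 Y12.8
G1 X9.7 Y12.3
G1 X9.2 Y11.0
G1 X9.7 Y9.7
G1 X11.0 Y9.2
G1 X12.3 Y9.7
G1 X12.8 Y11.0
M2 ; end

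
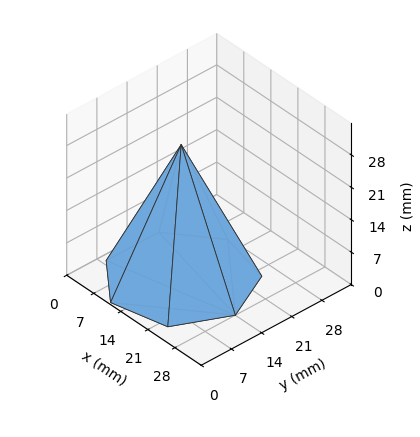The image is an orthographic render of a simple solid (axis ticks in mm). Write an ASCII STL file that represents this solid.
Reading the render: the shape is a regular 7-sided pyramid, base circumscribed radius ≈ 14 mm, apex at z ≈ 29 mm (dimensions read to the nearest mm from the axis ticks). For the STL, each face is triangulated and given an outward normal.

solid part
  facet normal 0.0000 0.0000 -1.0000
    outer loop
      vertex 10.9 27.6 0.0
      vertex 22.7 24.9 0.0
      vertex 28.0 14.0 0.0
    endloop
  endfacet
  facet normal 0.0000 0.0000 -1.0000
    outer loop
      vertex 1.4 20.1 0.0
      vertex 10.9 27.6 0.0
      vertex 28.0 14.0 0.0
    endloop
  endfacet
  facet normal 0.0000 0.0000 -1.0000
    outer loop
      vertex 1.4 7.9 0.0
      vertex 1.4 20.1 0.0
      vertex 28.0 14.0 0.0
    endloop
  endfacet
  facet normal 0.0000 0.0000 -1.0000
    outer loop
      vertex 10.9 0.4 0.0
      vertex 1.4 7.9 0.0
      vertex 28.0 14.0 0.0
    endloop
  endfacet
  facet normal 0.0000 0.0000 -1.0000
    outer loop
      vertex 22.7 3.1 0.0
      vertex 10.9 0.4 0.0
      vertex 28.0 14.0 0.0
    endloop
  endfacet
  facet normal 0.8249 0.4011 0.3982
    outer loop
      vertex 28.0 14.0 0.0
      vertex 22.7 24.9 0.0
      vertex 14.0 14.0 29.0
    endloop
  endfacet
  facet normal 0.2047 0.8944 0.3976
    outer loop
      vertex 22.7 24.9 0.0
      vertex 10.9 27.6 0.0
      vertex 14.0 14.0 29.0
    endloop
  endfacet
  facet normal -0.5684 0.7199 0.3984
    outer loop
      vertex 10.9 27.6 0.0
      vertex 1.4 20.1 0.0
      vertex 14.0 14.0 29.0
    endloop
  endfacet
  facet normal -0.9172 0.0000 0.3985
    outer loop
      vertex 1.4 20.1 0.0
      vertex 1.4 7.9 0.0
      vertex 14.0 14.0 29.0
    endloop
  endfacet
  facet normal -0.5684 -0.7199 0.3984
    outer loop
      vertex 1.4 7.9 0.0
      vertex 10.9 0.4 0.0
      vertex 14.0 14.0 29.0
    endloop
  endfacet
  facet normal 0.2047 -0.8944 0.3976
    outer loop
      vertex 10.9 0.4 0.0
      vertex 22.7 3.1 0.0
      vertex 14.0 14.0 29.0
    endloop
  endfacet
  facet normal 0.8249 -0.4011 0.3982
    outer loop
      vertex 22.7 3.1 0.0
      vertex 28.0 14.0 0.0
      vertex 14.0 14.0 29.0
    endloop
  endfacet
endsolid part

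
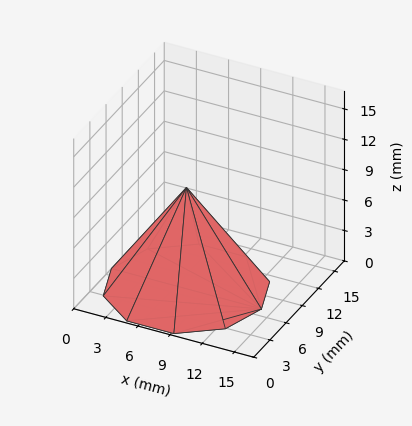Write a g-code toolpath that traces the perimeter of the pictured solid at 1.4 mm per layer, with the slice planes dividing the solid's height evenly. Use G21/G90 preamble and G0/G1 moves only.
Reading the render: the shape is a regular 10-sided pyramid, base circumscribed radius ≈ 7 mm, apex at z ≈ 10 mm (dimensions read to the nearest mm from the axis ticks). For the g-code, the solid's height is divided into equal slices at the stated Δz and each level perimeter traced with G1 moves after a G0 lift.

; perimeter-only toolpath
G21 ; units = mm
G90 ; absolute positioning
G28 ; home
; layer 1
G0 Z1.4
G0 X13.0 Y7.0
G1 X11.9 Y10.5
G1 X8.9 Y12.7
G1 X5.1 Y12.7
G1 X2.1 Y10.5
G1 X1.0 Y7.0
G1 X2.1 Y3.5
G1 X5.1 Y1.3
G1 X8.9 Y1.3
G1 X11.9 Y3.5
G1 X13.0 Y7.0
; layer 2
G0 Z2.9
G0 X12.0 Y7.0
G1 X11.1 Y9.9
G1 X8.6 Y11.8
G1 X5.4 Y11.8
G1 X2.9 Y9.9
G1 X2.0 Y7.0
G1 X2.9 Y4.1
G1 X5.4 Y2.2
G1 X8.6 Y2.2
G1 X11.1 Y4.1
G1 X12.0 Y7.0
; layer 3
G0 Z4.3
G0 X11.0 Y7.0
G1 X10.3 Y9.3
G1 X8.3 Y10.8
G1 X5.7 Y10.8
G1 X3.7 Y9.3
G1 X3.0 Y7.0
G1 X3.7 Y4.7
G1 X5.7 Y3.2
G1 X8.3 Y3.2
G1 X10.3 Y4.7
G1 X11.0 Y7.0
; layer 4
G0 Z5.7
G0 X10.0 Y7.0
G1 X9.4 Y8.8
G1 X7.9 Y9.9
G1 X6.1 Y9.9
G1 X4.6 Y8.8
G1 X4.0 Y7.0
G1 X4.6 Y5.2
G1 X6.1 Y4.1
G1 X7.9 Y4.1
G1 X9.4 Y5.2
G1 X10.0 Y7.0
; layer 5
G0 Z7.1
G0 X9.0 Y7.0
G1 X8.6 Y8.2
G1 X7.6 Y8.9
G1 X6.4 Y8.9
G1 X5.4 Y8.2
G1 X5.0 Y7.0
G1 X5.4 Y5.8
G1 X6.4 Y5.1
G1 X7.6 Y5.1
G1 X8.6 Y5.8
G1 X9.0 Y7.0
; layer 6
G0 Z8.6
G0 X8.0 Y7.0
G1 X7.8 Y7.6
G1 X7.3 Y8.0
G1 X6.7 Y8.0
G1 X6.2 Y7.6
G1 X6.0 Y7.0
G1 X6.2 Y6.4
G1 X6.7 Y6.0
G1 X7.3 Y6.0
G1 X7.8 Y6.4
G1 X8.0 Y7.0
M2 ; end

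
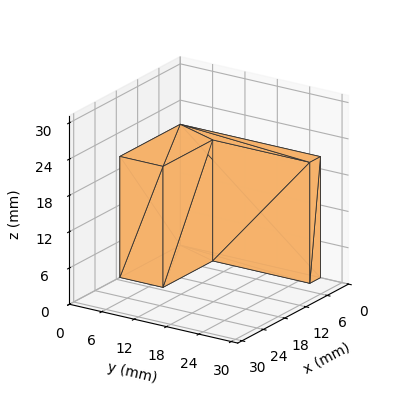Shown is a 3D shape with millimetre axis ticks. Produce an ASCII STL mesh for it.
Reading the render: the shape is an L-shaped prism: outer 17 × 26 mm, arm thicknesses ≈ 8 mm (horizontal) and 3 mm (vertical), extruded 20 mm in z (dimensions read to the nearest mm from the axis ticks). For the STL, each face is triangulated and given an outward normal.

solid part
  facet normal 0.0000 0.0000 -1.0000
    outer loop
      vertex 17.00 8.00 0.00
      vertex 17.00 0.00 0.00
      vertex 0.00 0.00 0.00
    endloop
  endfacet
  facet normal 0.0000 0.0000 -1.0000
    outer loop
      vertex 3.00 8.00 0.00
      vertex 17.00 8.00 0.00
      vertex 0.00 0.00 0.00
    endloop
  endfacet
  facet normal 0.0000 0.0000 -1.0000
    outer loop
      vertex 3.00 26.00 0.00
      vertex 3.00 8.00 0.00
      vertex 0.00 0.00 0.00
    endloop
  endfacet
  facet normal 0.0000 0.0000 -1.0000
    outer loop
      vertex 0.00 26.00 0.00
      vertex 3.00 26.00 0.00
      vertex 0.00 0.00 0.00
    endloop
  endfacet
  facet normal 0.0000 0.0000 1.0000
    outer loop
      vertex 0.00 0.00 20.00
      vertex 17.00 0.00 20.00
      vertex 17.00 8.00 20.00
    endloop
  endfacet
  facet normal 0.0000 0.0000 1.0000
    outer loop
      vertex 0.00 0.00 20.00
      vertex 17.00 8.00 20.00
      vertex 3.00 8.00 20.00
    endloop
  endfacet
  facet normal 0.0000 0.0000 1.0000
    outer loop
      vertex 0.00 0.00 20.00
      vertex 3.00 8.00 20.00
      vertex 3.00 26.00 20.00
    endloop
  endfacet
  facet normal 0.0000 0.0000 1.0000
    outer loop
      vertex 0.00 0.00 20.00
      vertex 3.00 26.00 20.00
      vertex 0.00 26.00 20.00
    endloop
  endfacet
  facet normal 0.0000 -1.0000 0.0000
    outer loop
      vertex 0.00 0.00 0.00
      vertex 17.00 0.00 0.00
      vertex 17.00 0.00 20.00
    endloop
  endfacet
  facet normal 0.0000 -1.0000 0.0000
    outer loop
      vertex 0.00 0.00 0.00
      vertex 17.00 0.00 20.00
      vertex 0.00 0.00 20.00
    endloop
  endfacet
  facet normal 1.0000 0.0000 0.0000
    outer loop
      vertex 17.00 0.00 0.00
      vertex 17.00 8.00 0.00
      vertex 17.00 8.00 20.00
    endloop
  endfacet
  facet normal 1.0000 0.0000 0.0000
    outer loop
      vertex 17.00 0.00 0.00
      vertex 17.00 8.00 20.00
      vertex 17.00 0.00 20.00
    endloop
  endfacet
  facet normal 0.0000 1.0000 0.0000
    outer loop
      vertex 17.00 8.00 0.00
      vertex 3.00 8.00 0.00
      vertex 3.00 8.00 20.00
    endloop
  endfacet
  facet normal 0.0000 1.0000 0.0000
    outer loop
      vertex 17.00 8.00 0.00
      vertex 3.00 8.00 20.00
      vertex 17.00 8.00 20.00
    endloop
  endfacet
  facet normal 1.0000 0.0000 0.0000
    outer loop
      vertex 3.00 8.00 0.00
      vertex 3.00 26.00 0.00
      vertex 3.00 26.00 20.00
    endloop
  endfacet
  facet normal 1.0000 0.0000 0.0000
    outer loop
      vertex 3.00 8.00 0.00
      vertex 3.00 26.00 20.00
      vertex 3.00 8.00 20.00
    endloop
  endfacet
  facet normal 0.0000 1.0000 0.0000
    outer loop
      vertex 3.00 26.00 0.00
      vertex 0.00 26.00 0.00
      vertex 0.00 26.00 20.00
    endloop
  endfacet
  facet normal 0.0000 1.0000 0.0000
    outer loop
      vertex 3.00 26.00 0.00
      vertex 0.00 26.00 20.00
      vertex 3.00 26.00 20.00
    endloop
  endfacet
  facet normal -1.0000 0.0000 0.0000
    outer loop
      vertex 0.00 26.00 0.00
      vertex 0.00 0.00 0.00
      vertex 0.00 0.00 20.00
    endloop
  endfacet
  facet normal -1.0000 0.0000 0.0000
    outer loop
      vertex 0.00 26.00 0.00
      vertex 0.00 0.00 20.00
      vertex 0.00 26.00 20.00
    endloop
  endfacet
endsolid part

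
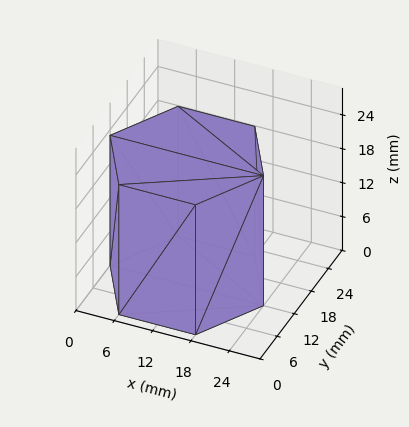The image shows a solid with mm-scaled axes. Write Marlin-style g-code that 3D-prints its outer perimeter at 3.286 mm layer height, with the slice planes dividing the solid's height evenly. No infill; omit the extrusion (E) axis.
Reading the render: the shape is a regular 6-sided prism (a cylinder approximated with 6 flat sides), circumscribed radius ≈ 12 mm, height ≈ 23 mm (dimensions read to the nearest mm from the axis ticks). For the g-code, the solid's height is divided into equal slices at the stated Δz and each level perimeter traced with G1 moves after a G0 lift.

; perimeter-only toolpath
G21 ; units = mm
G90 ; absolute positioning
G28 ; home
; layer 1
G0 Z3.286
G0 X24.000 Y12.000
G1 X18.000 Y22.392
G1 X6.000 Y22.392
G1 X0.000 Y12.000
G1 X6.000 Y1.608
G1 X18.000 Y1.608
G1 X24.000 Y12.000
; layer 2
G0 Z6.571
G0 X24.000 Y12.000
G1 X18.000 Y22.392
G1 X6.000 Y22.392
G1 X0.000 Y12.000
G1 X6.000 Y1.608
G1 X18.000 Y1.608
G1 X24.000 Y12.000
; layer 3
G0 Z9.857
G0 X24.000 Y12.000
G1 X18.000 Y22.392
G1 X6.000 Y22.392
G1 X0.000 Y12.000
G1 X6.000 Y1.608
G1 X18.000 Y1.608
G1 X24.000 Y12.000
; layer 4
G0 Z13.143
G0 X24.000 Y12.000
G1 X18.000 Y22.392
G1 X6.000 Y22.392
G1 X0.000 Y12.000
G1 X6.000 Y1.608
G1 X18.000 Y1.608
G1 X24.000 Y12.000
; layer 5
G0 Z16.429
G0 X24.000 Y12.000
G1 X18.000 Y22.392
G1 X6.000 Y22.392
G1 X0.000 Y12.000
G1 X6.000 Y1.608
G1 X18.000 Y1.608
G1 X24.000 Y12.000
; layer 6
G0 Z19.714
G0 X24.000 Y12.000
G1 X18.000 Y22.392
G1 X6.000 Y22.392
G1 X0.000 Y12.000
G1 X6.000 Y1.608
G1 X18.000 Y1.608
G1 X24.000 Y12.000
; layer 7
G0 Z23.000
G0 X24.000 Y12.000
G1 X18.000 Y22.392
G1 X6.000 Y22.392
G1 X0.000 Y12.000
G1 X6.000 Y1.608
G1 X18.000 Y1.608
G1 X24.000 Y12.000
M2 ; end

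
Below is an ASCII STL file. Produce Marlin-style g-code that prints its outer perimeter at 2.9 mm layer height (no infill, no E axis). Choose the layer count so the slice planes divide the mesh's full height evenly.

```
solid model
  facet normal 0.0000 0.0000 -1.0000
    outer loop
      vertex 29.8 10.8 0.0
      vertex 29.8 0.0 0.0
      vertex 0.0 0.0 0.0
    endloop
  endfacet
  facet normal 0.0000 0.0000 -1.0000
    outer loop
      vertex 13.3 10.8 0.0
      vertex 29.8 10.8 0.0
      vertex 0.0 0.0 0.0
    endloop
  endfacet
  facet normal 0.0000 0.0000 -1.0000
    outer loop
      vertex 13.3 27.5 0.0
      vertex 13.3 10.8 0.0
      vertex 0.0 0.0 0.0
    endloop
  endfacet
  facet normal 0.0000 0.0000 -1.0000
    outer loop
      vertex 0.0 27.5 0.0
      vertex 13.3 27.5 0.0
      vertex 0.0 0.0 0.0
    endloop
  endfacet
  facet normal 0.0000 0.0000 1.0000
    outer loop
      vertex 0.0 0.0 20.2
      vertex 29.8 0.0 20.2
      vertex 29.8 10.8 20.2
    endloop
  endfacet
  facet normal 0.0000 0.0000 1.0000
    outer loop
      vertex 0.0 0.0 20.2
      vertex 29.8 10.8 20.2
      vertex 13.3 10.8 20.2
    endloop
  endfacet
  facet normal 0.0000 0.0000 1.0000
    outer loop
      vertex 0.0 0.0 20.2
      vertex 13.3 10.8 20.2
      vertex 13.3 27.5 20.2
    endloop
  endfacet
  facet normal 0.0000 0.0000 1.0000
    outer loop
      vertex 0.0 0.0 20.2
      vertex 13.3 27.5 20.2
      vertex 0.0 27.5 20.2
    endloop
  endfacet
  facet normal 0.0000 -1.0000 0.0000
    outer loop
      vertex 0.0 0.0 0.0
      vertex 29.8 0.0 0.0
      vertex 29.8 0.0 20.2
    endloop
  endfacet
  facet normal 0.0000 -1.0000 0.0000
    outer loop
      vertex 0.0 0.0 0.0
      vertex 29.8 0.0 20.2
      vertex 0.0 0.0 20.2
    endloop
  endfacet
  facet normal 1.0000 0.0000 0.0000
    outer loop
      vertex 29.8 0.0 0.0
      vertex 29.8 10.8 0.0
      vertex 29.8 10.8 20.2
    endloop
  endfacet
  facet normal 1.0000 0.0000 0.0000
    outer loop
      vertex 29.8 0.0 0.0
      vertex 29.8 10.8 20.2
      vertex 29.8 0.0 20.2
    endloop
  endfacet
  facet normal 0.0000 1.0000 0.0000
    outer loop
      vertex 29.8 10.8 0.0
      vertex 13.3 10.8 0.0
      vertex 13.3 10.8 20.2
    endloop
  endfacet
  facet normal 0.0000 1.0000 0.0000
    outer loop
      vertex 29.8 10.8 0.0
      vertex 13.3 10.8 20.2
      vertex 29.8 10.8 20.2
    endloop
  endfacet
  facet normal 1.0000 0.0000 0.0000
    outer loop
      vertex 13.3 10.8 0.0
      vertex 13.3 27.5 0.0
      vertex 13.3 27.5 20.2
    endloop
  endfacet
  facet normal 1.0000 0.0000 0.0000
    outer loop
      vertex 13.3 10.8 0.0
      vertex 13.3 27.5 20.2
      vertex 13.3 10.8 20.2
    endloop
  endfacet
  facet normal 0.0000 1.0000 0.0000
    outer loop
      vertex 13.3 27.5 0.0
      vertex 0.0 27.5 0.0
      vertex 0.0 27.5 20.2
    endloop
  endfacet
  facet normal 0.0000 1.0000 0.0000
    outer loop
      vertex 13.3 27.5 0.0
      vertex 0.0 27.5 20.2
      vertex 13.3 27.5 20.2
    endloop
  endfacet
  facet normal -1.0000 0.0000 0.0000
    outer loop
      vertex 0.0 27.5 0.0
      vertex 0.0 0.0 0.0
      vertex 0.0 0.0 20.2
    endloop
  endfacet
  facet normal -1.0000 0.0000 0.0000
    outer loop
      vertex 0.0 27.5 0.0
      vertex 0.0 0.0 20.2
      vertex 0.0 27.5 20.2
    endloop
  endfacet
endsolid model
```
; perimeter-only toolpath
G21 ; units = mm
G90 ; absolute positioning
G28 ; home
; layer 1
G0 Z2.9
G0 X0.0 Y0.0
G1 X29.8 Y0.0
G1 X29.8 Y10.8
G1 X13.3 Y10.8
G1 X13.3 Y27.5
G1 X0.0 Y27.5
G1 X0.0 Y0.0
; layer 2
G0 Z5.8
G0 X0.0 Y0.0
G1 X29.8 Y0.0
G1 X29.8 Y10.8
G1 X13.3 Y10.8
G1 X13.3 Y27.5
G1 X0.0 Y27.5
G1 X0.0 Y0.0
; layer 3
G0 Z8.7
G0 X0.0 Y0.0
G1 X29.8 Y0.0
G1 X29.8 Y10.8
G1 X13.3 Y10.8
G1 X13.3 Y27.5
G1 X0.0 Y27.5
G1 X0.0 Y0.0
; layer 4
G0 Z11.5
G0 X0.0 Y0.0
G1 X29.8 Y0.0
G1 X29.8 Y10.8
G1 X13.3 Y10.8
G1 X13.3 Y27.5
G1 X0.0 Y27.5
G1 X0.0 Y0.0
; layer 5
G0 Z14.4
G0 X0.0 Y0.0
G1 X29.8 Y0.0
G1 X29.8 Y10.8
G1 X13.3 Y10.8
G1 X13.3 Y27.5
G1 X0.0 Y27.5
G1 X0.0 Y0.0
; layer 6
G0 Z17.3
G0 X0.0 Y0.0
G1 X29.8 Y0.0
G1 X29.8 Y10.8
G1 X13.3 Y10.8
G1 X13.3 Y27.5
G1 X0.0 Y27.5
G1 X0.0 Y0.0
; layer 7
G0 Z20.2
G0 X0.0 Y0.0
G1 X29.8 Y0.0
G1 X29.8 Y10.8
G1 X13.3 Y10.8
G1 X13.3 Y27.5
G1 X0.0 Y27.5
G1 X0.0 Y0.0
M2 ; end

The solid is an L-shaped prism: outer 29.8 × 27.5 mm, arm thicknesses ≈ 10.8 mm (horizontal) and 13.3 mm (vertical), extruded 20.2 mm in z. Slicing at Δz = 2.9 mm — 7 equal slices spanning the solid's height, so layer i sits at z = i·h/7 — gives 7 non-empty perimeters. Each is a 6-segment closed polygon; G0 lifts to the layer z and rapids to the start vertex, then G1 traces the edges.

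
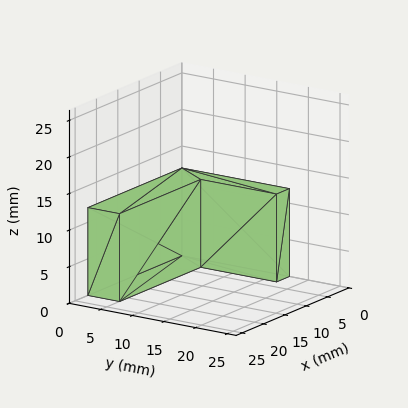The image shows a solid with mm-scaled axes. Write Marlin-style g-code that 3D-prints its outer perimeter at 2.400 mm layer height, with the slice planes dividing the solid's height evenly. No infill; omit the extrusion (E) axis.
Reading the render: the shape is an L-shaped prism: outer 22 × 17 mm, arm thicknesses ≈ 5 mm (horizontal) and 3 mm (vertical), extruded 12 mm in z (dimensions read to the nearest mm from the axis ticks). For the g-code, the solid's height is divided into equal slices at the stated Δz and each level perimeter traced with G1 moves after a G0 lift.

; perimeter-only toolpath
G21 ; units = mm
G90 ; absolute positioning
G28 ; home
; layer 1
G0 Z2.400
G0 X0.000 Y0.000
G1 X22.000 Y0.000
G1 X22.000 Y5.000
G1 X3.000 Y5.000
G1 X3.000 Y17.000
G1 X0.000 Y17.000
G1 X0.000 Y0.000
; layer 2
G0 Z4.800
G0 X0.000 Y0.000
G1 X22.000 Y0.000
G1 X22.000 Y5.000
G1 X3.000 Y5.000
G1 X3.000 Y17.000
G1 X0.000 Y17.000
G1 X0.000 Y0.000
; layer 3
G0 Z7.200
G0 X0.000 Y0.000
G1 X22.000 Y0.000
G1 X22.000 Y5.000
G1 X3.000 Y5.000
G1 X3.000 Y17.000
G1 X0.000 Y17.000
G1 X0.000 Y0.000
; layer 4
G0 Z9.600
G0 X0.000 Y0.000
G1 X22.000 Y0.000
G1 X22.000 Y5.000
G1 X3.000 Y5.000
G1 X3.000 Y17.000
G1 X0.000 Y17.000
G1 X0.000 Y0.000
; layer 5
G0 Z12.000
G0 X0.000 Y0.000
G1 X22.000 Y0.000
G1 X22.000 Y5.000
G1 X3.000 Y5.000
G1 X3.000 Y17.000
G1 X0.000 Y17.000
G1 X0.000 Y0.000
M2 ; end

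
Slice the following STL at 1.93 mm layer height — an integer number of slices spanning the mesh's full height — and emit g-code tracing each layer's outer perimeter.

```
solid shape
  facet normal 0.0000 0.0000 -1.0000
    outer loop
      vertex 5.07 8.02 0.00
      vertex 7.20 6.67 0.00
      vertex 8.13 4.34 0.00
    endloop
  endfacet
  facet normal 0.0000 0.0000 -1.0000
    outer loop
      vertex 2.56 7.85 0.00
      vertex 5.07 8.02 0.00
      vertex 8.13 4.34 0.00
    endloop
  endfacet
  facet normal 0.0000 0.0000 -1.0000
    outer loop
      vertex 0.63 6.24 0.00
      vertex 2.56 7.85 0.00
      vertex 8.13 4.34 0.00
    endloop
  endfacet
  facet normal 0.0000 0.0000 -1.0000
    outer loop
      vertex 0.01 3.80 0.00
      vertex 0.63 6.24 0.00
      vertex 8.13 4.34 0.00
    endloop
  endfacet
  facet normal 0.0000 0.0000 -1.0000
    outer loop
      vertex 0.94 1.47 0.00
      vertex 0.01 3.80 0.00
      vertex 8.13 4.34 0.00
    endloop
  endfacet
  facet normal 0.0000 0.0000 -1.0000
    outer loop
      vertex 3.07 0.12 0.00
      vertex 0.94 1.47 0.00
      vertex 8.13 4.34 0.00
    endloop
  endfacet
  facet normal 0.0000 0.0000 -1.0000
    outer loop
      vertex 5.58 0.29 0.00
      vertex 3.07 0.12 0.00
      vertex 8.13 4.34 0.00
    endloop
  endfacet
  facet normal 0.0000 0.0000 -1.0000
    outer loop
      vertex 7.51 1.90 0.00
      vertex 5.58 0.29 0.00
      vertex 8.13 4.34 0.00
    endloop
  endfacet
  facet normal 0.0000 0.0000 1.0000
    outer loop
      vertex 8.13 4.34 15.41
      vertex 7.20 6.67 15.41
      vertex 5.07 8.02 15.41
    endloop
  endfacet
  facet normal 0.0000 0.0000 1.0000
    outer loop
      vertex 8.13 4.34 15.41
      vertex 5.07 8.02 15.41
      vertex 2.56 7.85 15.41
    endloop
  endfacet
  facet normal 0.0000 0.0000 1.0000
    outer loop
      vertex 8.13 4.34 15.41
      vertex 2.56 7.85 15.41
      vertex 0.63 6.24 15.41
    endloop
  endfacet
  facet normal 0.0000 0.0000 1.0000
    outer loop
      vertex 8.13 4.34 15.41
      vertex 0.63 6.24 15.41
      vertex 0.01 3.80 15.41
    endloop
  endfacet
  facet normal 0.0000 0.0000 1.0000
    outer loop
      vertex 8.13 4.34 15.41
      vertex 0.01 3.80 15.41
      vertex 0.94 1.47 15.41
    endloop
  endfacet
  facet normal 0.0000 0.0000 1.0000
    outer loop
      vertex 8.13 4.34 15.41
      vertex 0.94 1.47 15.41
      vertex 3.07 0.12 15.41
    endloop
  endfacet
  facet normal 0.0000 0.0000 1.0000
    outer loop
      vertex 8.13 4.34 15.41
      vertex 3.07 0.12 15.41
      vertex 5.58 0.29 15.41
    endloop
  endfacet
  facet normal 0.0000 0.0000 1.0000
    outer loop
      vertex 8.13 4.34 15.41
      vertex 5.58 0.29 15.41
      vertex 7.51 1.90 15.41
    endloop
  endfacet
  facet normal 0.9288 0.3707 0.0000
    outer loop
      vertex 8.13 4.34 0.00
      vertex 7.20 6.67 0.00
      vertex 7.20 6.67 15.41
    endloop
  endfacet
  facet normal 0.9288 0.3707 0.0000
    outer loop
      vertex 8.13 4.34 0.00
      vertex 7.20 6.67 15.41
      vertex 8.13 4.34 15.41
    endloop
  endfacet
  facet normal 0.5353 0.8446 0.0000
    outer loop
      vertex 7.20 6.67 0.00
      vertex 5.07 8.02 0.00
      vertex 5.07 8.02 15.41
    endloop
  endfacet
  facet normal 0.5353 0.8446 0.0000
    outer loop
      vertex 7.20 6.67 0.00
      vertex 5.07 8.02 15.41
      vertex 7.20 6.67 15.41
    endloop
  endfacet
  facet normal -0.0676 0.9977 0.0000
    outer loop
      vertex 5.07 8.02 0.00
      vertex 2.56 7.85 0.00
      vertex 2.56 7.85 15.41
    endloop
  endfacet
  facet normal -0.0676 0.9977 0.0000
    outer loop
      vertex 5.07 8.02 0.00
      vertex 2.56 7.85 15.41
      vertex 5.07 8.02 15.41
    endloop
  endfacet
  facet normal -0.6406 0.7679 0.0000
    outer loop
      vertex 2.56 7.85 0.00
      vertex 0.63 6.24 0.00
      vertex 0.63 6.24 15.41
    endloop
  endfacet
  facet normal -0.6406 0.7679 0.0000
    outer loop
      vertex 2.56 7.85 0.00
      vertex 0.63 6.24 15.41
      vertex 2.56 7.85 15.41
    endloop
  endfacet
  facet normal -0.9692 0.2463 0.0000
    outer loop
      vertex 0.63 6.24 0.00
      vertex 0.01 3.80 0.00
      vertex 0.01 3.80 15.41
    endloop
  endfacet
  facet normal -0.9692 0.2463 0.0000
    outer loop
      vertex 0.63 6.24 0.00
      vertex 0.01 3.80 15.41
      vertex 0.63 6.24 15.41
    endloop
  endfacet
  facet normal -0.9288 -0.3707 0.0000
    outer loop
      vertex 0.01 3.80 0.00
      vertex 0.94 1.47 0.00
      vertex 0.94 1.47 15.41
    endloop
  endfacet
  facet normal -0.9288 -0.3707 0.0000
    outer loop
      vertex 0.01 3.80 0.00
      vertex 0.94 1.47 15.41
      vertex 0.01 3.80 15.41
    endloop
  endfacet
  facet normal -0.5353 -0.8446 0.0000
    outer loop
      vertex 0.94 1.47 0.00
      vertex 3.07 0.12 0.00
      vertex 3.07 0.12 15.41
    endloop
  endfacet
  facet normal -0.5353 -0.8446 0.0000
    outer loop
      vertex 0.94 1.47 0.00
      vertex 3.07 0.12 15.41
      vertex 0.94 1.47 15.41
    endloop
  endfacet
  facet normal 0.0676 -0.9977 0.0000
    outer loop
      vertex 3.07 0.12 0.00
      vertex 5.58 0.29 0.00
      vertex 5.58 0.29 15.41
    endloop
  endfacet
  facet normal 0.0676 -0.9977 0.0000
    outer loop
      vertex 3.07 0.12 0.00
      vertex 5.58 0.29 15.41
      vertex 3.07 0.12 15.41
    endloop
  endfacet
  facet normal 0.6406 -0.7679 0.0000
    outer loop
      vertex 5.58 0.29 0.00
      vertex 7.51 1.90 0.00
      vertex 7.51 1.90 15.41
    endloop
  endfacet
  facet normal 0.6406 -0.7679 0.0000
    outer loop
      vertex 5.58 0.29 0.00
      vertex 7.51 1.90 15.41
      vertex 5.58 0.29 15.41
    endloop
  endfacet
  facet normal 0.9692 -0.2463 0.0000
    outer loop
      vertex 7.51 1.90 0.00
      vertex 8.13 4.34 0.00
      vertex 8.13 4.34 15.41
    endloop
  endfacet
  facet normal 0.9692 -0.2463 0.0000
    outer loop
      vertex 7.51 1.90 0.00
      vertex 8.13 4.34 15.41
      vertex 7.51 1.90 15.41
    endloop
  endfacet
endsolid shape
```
; perimeter-only toolpath
G21 ; units = mm
G90 ; absolute positioning
G28 ; home
; layer 1
G0 Z1.93
G0 X8.13 Y4.34
G1 X7.20 Y6.67
G1 X5.07 Y8.02
G1 X2.56 Y7.85
G1 X0.63 Y6.24
G1 X0.01 Y3.80
G1 X0.94 Y1.47
G1 X3.07 Y0.12
G1 X5.58 Y0.29
G1 X7.51 Y1.90
G1 X8.13 Y4.34
; layer 2
G0 Z3.85
G0 X8.13 Y4.34
G1 X7.20 Y6.67
G1 X5.07 Y8.02
G1 X2.56 Y7.85
G1 X0.63 Y6.24
G1 X0.01 Y3.80
G1 X0.94 Y1.47
G1 X3.07 Y0.12
G1 X5.58 Y0.29
G1 X7.51 Y1.90
G1 X8.13 Y4.34
; layer 3
G0 Z5.78
G0 X8.13 Y4.34
G1 X7.20 Y6.67
G1 X5.07 Y8.02
G1 X2.56 Y7.85
G1 X0.63 Y6.24
G1 X0.01 Y3.80
G1 X0.94 Y1.47
G1 X3.07 Y0.12
G1 X5.58 Y0.29
G1 X7.51 Y1.90
G1 X8.13 Y4.34
; layer 4
G0 Z7.71
G0 X8.13 Y4.34
G1 X7.20 Y6.67
G1 X5.07 Y8.02
G1 X2.56 Y7.85
G1 X0.63 Y6.24
G1 X0.01 Y3.80
G1 X0.94 Y1.47
G1 X3.07 Y0.12
G1 X5.58 Y0.29
G1 X7.51 Y1.90
G1 X8.13 Y4.34
; layer 5
G0 Z9.63
G0 X8.13 Y4.34
G1 X7.20 Y6.67
G1 X5.07 Y8.02
G1 X2.56 Y7.85
G1 X0.63 Y6.24
G1 X0.01 Y3.80
G1 X0.94 Y1.47
G1 X3.07 Y0.12
G1 X5.58 Y0.29
G1 X7.51 Y1.90
G1 X8.13 Y4.34
; layer 6
G0 Z11.56
G0 X8.13 Y4.34
G1 X7.20 Y6.67
G1 X5.07 Y8.02
G1 X2.56 Y7.85
G1 X0.63 Y6.24
G1 X0.01 Y3.80
G1 X0.94 Y1.47
G1 X3.07 Y0.12
G1 X5.58 Y0.29
G1 X7.51 Y1.90
G1 X8.13 Y4.34
; layer 7
G0 Z13.48
G0 X8.13 Y4.34
G1 X7.20 Y6.67
G1 X5.07 Y8.02
G1 X2.56 Y7.85
G1 X0.63 Y6.24
G1 X0.01 Y3.80
G1 X0.94 Y1.47
G1 X3.07 Y0.12
G1 X5.58 Y0.29
G1 X7.51 Y1.90
G1 X8.13 Y4.34
; layer 8
G0 Z15.41
G0 X8.13 Y4.34
G1 X7.20 Y6.67
G1 X5.07 Y8.02
G1 X2.56 Y7.85
G1 X0.63 Y6.24
G1 X0.01 Y3.80
G1 X0.94 Y1.47
G1 X3.07 Y0.12
G1 X5.58 Y0.29
G1 X7.51 Y1.90
G1 X8.13 Y4.34
M2 ; end

The solid is a regular 10-sided prism (a cylinder approximated with 10 flat sides), circumscribed radius ≈ 4.07 mm, height ≈ 15.4 mm. Slicing at Δz = 1.93 mm — 8 equal slices spanning the solid's height, so layer i sits at z = i·h/8 — gives 8 non-empty perimeters. Each is a 10-segment closed polygon; G0 lifts to the layer z and rapids to the start vertex, then G1 traces the edges.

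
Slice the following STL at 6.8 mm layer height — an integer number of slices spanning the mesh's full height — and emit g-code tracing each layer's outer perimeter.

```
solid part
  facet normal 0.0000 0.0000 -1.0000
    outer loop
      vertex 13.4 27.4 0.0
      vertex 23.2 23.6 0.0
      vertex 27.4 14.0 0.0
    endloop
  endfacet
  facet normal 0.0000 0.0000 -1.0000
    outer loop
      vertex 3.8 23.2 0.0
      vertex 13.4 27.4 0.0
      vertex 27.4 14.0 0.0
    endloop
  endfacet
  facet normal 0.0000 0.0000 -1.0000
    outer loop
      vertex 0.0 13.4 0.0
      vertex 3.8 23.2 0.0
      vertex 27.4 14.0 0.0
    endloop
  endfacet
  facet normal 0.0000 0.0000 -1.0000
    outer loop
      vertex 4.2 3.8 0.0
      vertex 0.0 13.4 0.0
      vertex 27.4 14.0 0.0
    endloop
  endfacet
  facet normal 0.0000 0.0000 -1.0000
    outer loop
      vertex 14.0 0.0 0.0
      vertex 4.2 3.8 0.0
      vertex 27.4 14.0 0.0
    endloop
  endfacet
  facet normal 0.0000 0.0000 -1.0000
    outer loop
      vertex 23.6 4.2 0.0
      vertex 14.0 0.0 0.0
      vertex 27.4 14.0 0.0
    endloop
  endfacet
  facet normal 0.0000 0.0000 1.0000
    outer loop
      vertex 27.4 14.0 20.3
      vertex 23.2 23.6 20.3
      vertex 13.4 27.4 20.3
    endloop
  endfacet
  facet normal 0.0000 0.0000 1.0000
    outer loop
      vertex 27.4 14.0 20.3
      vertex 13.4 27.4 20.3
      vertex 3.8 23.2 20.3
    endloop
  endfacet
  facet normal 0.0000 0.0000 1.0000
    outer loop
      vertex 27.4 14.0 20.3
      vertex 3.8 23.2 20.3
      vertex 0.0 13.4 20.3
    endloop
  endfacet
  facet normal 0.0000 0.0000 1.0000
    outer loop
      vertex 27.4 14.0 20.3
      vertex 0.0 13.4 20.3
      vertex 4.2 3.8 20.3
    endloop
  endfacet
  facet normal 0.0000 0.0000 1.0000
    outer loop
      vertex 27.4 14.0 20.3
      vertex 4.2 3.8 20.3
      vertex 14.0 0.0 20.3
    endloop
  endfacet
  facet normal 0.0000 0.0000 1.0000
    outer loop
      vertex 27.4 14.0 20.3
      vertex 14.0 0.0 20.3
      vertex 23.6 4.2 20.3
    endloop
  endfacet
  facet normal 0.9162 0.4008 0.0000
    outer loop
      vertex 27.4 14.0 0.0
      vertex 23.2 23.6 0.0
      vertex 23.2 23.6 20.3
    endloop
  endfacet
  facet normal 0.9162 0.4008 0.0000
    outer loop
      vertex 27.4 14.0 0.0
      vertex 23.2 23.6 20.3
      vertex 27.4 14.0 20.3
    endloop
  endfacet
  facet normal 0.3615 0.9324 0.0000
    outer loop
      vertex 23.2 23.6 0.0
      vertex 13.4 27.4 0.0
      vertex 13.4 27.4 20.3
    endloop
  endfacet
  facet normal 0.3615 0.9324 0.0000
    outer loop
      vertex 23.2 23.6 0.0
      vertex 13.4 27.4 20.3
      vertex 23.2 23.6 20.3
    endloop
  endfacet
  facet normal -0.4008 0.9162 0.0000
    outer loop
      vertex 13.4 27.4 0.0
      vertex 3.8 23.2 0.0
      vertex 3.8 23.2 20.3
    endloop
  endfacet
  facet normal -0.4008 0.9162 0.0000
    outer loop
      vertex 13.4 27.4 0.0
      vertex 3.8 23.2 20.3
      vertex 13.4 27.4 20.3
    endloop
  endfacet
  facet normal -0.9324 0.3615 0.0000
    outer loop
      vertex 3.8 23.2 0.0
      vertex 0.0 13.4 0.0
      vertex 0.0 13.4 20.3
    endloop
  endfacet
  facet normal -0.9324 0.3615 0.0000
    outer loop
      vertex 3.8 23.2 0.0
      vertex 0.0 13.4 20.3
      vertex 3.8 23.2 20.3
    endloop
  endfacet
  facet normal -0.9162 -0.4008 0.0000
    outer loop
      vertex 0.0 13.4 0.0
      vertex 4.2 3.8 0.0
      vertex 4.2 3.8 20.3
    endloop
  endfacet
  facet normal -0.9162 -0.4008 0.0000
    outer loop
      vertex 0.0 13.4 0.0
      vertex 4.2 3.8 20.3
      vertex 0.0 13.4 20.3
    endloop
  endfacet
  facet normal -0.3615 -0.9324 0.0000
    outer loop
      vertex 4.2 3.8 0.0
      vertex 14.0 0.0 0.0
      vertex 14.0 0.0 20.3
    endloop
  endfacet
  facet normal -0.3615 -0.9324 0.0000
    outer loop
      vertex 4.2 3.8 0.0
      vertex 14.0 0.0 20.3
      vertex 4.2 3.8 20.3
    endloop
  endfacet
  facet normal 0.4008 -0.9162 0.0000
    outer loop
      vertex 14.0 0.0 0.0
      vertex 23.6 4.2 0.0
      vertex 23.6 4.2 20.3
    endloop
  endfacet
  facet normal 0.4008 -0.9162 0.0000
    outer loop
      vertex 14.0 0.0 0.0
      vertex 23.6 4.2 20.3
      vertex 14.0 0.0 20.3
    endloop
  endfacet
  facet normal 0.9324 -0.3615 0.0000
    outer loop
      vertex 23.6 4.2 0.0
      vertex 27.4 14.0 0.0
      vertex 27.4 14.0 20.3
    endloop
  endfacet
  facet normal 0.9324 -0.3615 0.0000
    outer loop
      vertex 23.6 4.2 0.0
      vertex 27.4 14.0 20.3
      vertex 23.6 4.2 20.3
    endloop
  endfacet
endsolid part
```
; perimeter-only toolpath
G21 ; units = mm
G90 ; absolute positioning
G28 ; home
; layer 1
G0 Z6.8
G0 X27.4 Y14.0
G1 X23.2 Y23.6
G1 X13.4 Y27.4
G1 X3.8 Y23.2
G1 X0.0 Y13.4
G1 X4.2 Y3.8
G1 X14.0 Y0.0
G1 X23.6 Y4.2
G1 X27.4 Y14.0
; layer 2
G0 Z13.5
G0 X27.4 Y14.0
G1 X23.2 Y23.6
G1 X13.4 Y27.4
G1 X3.8 Y23.2
G1 X0.0 Y13.4
G1 X4.2 Y3.8
G1 X14.0 Y0.0
G1 X23.6 Y4.2
G1 X27.4 Y14.0
; layer 3
G0 Z20.3
G0 X27.4 Y14.0
G1 X23.2 Y23.6
G1 X13.4 Y27.4
G1 X3.8 Y23.2
G1 X0.0 Y13.4
G1 X4.2 Y3.8
G1 X14.0 Y0.0
G1 X23.6 Y4.2
G1 X27.4 Y14.0
M2 ; end

The solid is a regular 8-sided prism (a cylinder approximated with 8 flat sides), circumscribed radius ≈ 13.7 mm, height ≈ 20.3 mm. Slicing at Δz = 6.8 mm — 3 equal slices spanning the solid's height, so layer i sits at z = i·h/3 — gives 3 non-empty perimeters. Each is a 8-segment closed polygon; G0 lifts to the layer z and rapids to the start vertex, then G1 traces the edges.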